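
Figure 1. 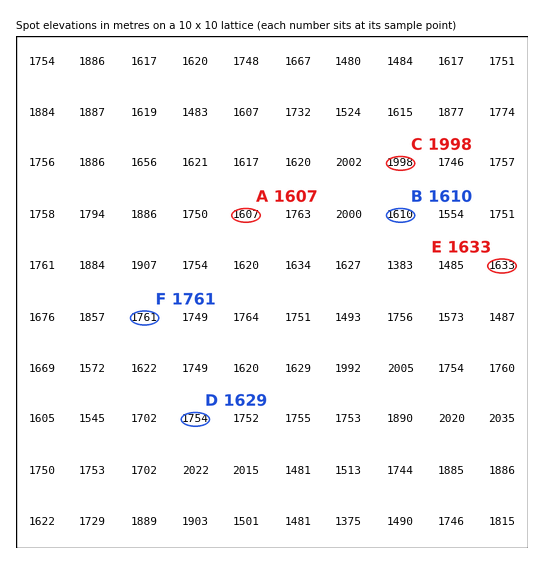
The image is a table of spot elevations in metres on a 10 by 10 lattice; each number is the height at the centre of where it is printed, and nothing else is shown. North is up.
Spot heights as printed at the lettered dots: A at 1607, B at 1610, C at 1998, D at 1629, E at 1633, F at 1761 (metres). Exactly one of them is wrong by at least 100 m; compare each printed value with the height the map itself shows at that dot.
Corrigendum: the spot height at D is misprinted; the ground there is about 1754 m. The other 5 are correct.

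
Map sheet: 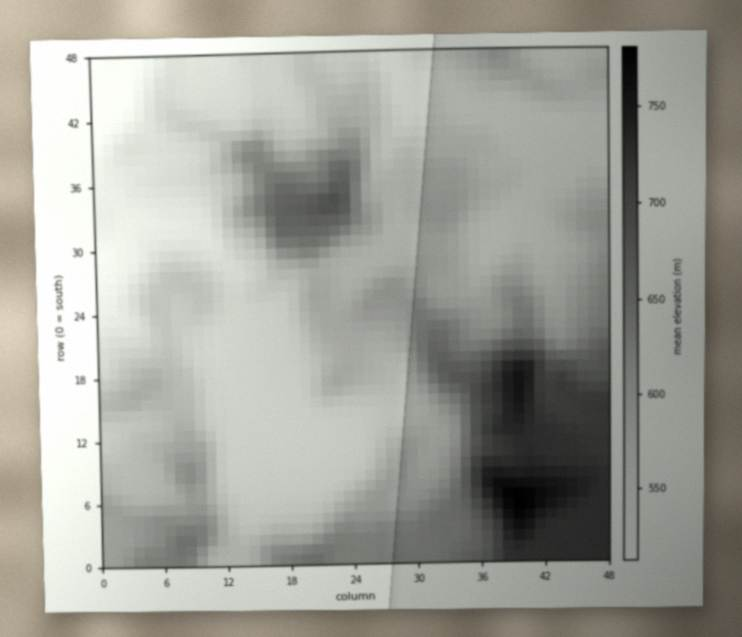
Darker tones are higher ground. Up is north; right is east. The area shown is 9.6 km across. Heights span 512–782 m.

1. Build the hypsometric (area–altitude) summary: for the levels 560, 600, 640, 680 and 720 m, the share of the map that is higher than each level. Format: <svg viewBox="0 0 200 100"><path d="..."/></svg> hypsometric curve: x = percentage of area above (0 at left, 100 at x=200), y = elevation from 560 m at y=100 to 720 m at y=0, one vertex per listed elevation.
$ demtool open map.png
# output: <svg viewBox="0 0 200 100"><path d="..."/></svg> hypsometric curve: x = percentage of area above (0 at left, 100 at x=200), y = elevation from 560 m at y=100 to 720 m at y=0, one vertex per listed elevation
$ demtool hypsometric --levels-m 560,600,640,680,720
<svg viewBox="0 0 200 100"><path d="M169 100l-78-25-49-25-19-25-10-25"/></svg>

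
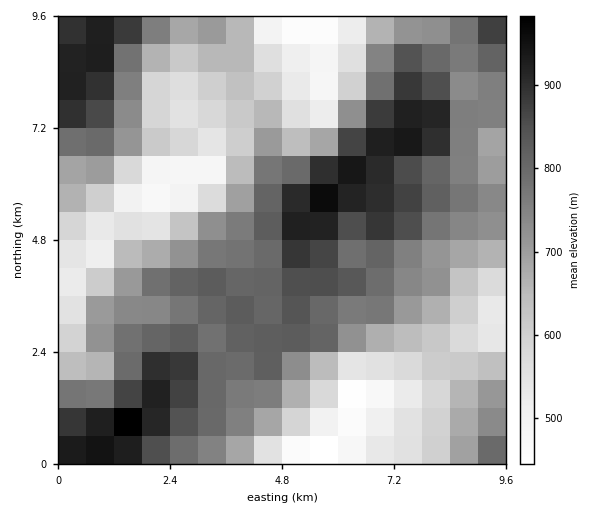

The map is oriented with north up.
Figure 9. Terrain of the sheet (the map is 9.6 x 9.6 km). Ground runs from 410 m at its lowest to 1020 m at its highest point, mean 720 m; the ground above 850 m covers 17.2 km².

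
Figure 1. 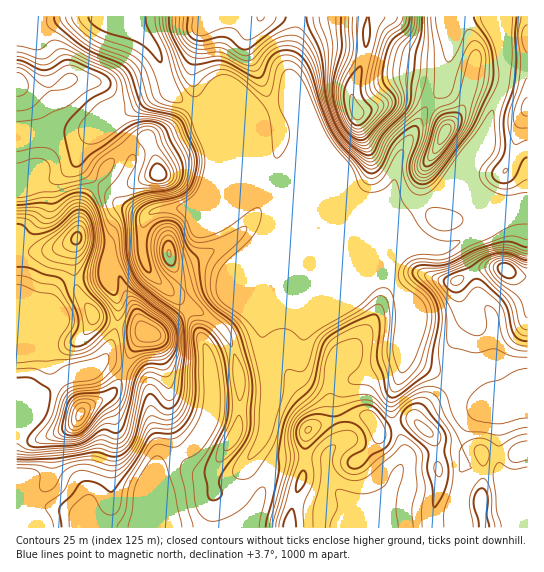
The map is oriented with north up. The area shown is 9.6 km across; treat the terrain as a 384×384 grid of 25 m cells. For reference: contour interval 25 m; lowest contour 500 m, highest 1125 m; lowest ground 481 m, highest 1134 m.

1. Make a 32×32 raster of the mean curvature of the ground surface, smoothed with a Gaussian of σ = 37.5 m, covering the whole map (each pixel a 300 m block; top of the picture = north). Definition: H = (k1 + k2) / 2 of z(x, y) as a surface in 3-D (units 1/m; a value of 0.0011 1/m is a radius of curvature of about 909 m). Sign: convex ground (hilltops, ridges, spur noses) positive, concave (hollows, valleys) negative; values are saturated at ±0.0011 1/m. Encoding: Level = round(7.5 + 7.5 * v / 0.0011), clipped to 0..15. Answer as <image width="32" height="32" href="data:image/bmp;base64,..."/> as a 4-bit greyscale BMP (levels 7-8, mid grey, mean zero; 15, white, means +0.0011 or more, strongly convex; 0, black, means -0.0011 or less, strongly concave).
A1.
<image width="32" height="32" href="data:image/bmp;base64,Qk12AgAAAAAAAHYAAAAoAAAAIAAAACAAAAABAAQAAAAAAAACAAATCwAAEwsAABAAAAAAAAAAAAAAABEREQAiIiIAMzMzAERERABVVVUAZmZmAHd3dwCIiIgAmZmZAKqqqgC7u7sAzMzMAN3d3QDu7u4A////AHqFd4Z3aHd0ymd4d3mla1h3Zlmld3mYdItnd3d4pKtXeqhnlGZ5mIVthmZ3ZsV6ZyR0V5RXiZVoTKWaZmjlWGaXVUe3NnXJN2h0m5ZGpIuMnt116SdVb2NstETIS8aZelV/w8dKhTyjXPqY1r2FVlZ1TvmmPKRKo1eYi7Padnd3dlmc9Sy0S7RmaVaAe4d3d1dzNMY7kz20h0tnpTd3d3ephkOJSoI9hYdMmYVGp3d2d3+zXe+AXmaXW6qUdbiHeXdVyU7/UN1Wh1WrtXOZl1x3VP0ft16kV3d2N8ZzeYVLZlvETlCYJnd3h3SXU4pUaWhpgMUFx0d3eHd3ZZ3/dtmIiZHgH4d1d3iHd3aaN8/6ir3T0G9ould3d3eHZEI1cpaP8+F/Ylq2d3d3d3eYVGe3LOOQFUd1l3d3h3dpundnSGqjdyI1d2h3d3ZmhlZ2ZmZGiGv/w3h3d3d3hWo3abeahG103bVnd4d3NsJ/cmrHeIZZtaild3amdCzCHPJEmGZ3ZI34gnd1xnCvcwP8I5l3d2ZHvJR3dqY0/7dC34GbmIh2liJGd2h3CPvPlFezTKiZm6djiVVLVSr6V3ZWyCrGnLyoc7hDqkNYrWV3Zsk6dHp2d1OYacY0Z2yVd2XaGmaoVWZGvIi5ZndspXdVty14ZEVnWayYi5eIe6vWR5RL"/>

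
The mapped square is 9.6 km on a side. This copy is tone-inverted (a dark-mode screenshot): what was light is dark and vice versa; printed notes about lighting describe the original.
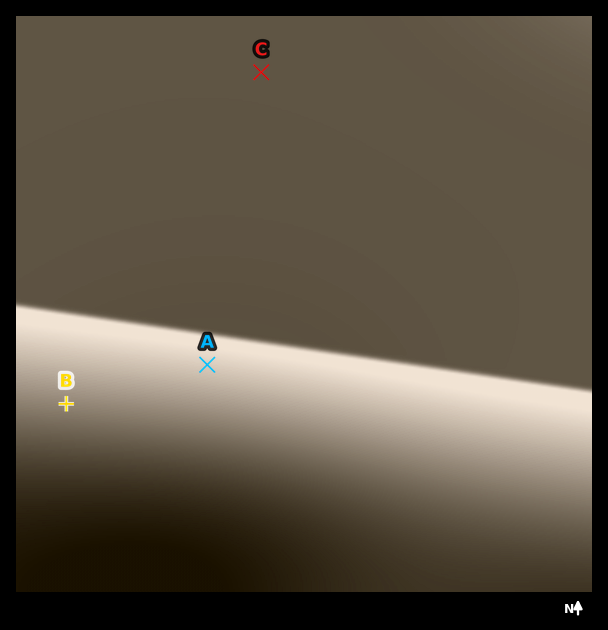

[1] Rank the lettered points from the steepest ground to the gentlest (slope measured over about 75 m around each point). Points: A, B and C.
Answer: A B C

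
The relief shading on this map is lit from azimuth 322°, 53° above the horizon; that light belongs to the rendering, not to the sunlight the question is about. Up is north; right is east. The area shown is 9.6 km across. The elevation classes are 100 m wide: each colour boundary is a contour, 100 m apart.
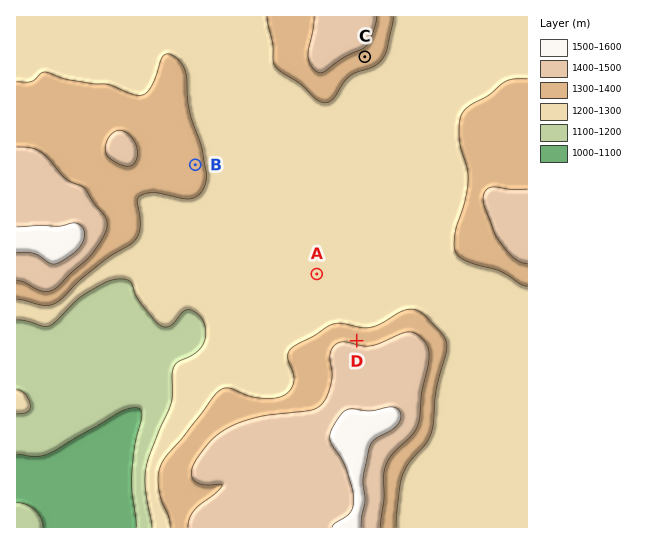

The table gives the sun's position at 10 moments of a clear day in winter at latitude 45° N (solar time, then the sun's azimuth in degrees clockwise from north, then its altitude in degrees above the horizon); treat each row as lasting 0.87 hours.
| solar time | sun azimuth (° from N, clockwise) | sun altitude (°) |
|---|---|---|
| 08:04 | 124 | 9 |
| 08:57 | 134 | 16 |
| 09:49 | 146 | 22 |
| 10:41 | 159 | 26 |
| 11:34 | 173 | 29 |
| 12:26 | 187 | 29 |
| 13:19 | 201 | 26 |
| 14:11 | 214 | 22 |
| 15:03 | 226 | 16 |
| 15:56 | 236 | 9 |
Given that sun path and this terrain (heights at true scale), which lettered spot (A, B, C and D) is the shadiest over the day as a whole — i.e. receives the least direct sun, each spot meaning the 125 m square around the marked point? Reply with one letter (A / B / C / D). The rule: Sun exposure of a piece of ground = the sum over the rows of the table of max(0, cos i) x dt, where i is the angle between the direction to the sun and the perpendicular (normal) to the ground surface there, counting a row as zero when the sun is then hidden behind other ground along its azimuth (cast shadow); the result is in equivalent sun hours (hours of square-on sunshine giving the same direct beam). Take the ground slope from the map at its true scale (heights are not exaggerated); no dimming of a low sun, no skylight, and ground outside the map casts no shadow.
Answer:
D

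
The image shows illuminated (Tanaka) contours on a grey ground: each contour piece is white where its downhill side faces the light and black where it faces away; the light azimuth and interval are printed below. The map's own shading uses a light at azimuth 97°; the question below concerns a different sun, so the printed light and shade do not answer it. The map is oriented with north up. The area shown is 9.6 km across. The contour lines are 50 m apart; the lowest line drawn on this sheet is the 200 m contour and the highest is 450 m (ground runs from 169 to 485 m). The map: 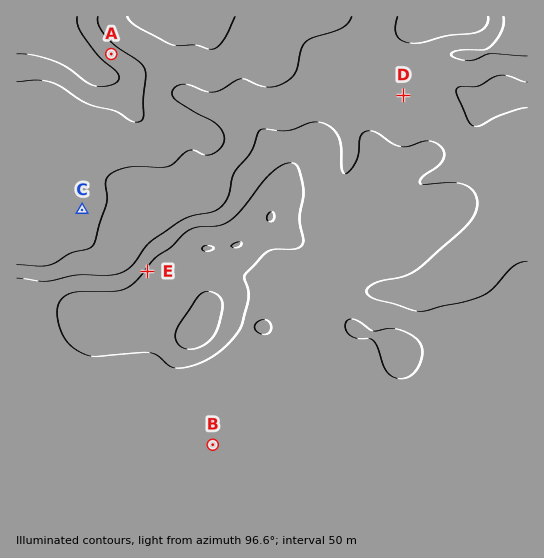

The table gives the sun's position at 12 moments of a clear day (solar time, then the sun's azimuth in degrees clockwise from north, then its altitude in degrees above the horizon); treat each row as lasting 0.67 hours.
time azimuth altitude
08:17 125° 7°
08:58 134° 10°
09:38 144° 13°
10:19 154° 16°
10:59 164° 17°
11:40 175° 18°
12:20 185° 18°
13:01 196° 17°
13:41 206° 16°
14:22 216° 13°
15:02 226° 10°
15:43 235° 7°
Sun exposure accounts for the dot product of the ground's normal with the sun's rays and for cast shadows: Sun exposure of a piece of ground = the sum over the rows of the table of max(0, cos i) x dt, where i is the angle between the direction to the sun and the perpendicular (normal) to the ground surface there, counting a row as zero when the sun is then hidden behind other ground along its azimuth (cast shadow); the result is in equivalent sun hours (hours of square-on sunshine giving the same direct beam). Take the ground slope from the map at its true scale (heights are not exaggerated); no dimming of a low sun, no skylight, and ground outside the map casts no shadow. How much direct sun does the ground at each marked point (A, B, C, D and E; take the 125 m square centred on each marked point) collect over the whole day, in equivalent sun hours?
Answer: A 2.6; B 1.9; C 1.8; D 1.9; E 1.2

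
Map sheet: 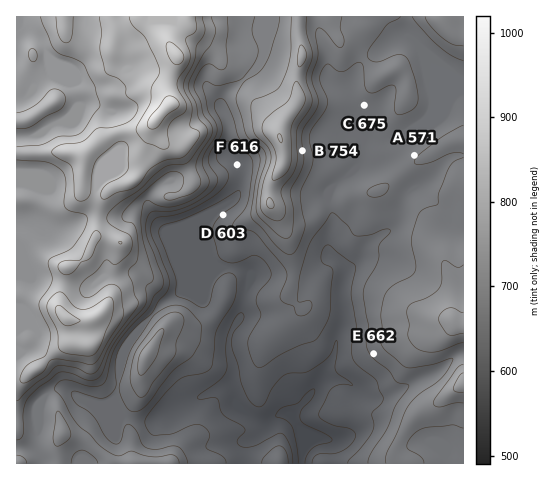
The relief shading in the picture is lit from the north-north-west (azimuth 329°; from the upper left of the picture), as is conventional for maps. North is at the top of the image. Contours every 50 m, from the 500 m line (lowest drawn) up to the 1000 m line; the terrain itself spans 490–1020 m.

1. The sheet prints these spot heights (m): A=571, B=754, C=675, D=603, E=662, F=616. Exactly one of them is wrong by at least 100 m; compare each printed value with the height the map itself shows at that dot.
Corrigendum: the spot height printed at A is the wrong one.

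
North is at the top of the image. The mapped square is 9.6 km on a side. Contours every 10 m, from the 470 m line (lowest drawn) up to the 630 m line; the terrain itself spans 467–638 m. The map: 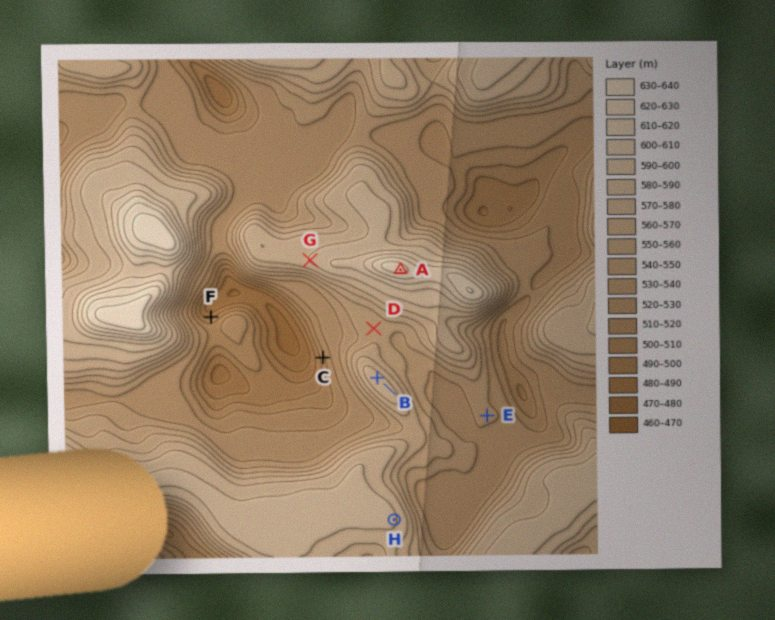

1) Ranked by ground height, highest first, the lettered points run A B C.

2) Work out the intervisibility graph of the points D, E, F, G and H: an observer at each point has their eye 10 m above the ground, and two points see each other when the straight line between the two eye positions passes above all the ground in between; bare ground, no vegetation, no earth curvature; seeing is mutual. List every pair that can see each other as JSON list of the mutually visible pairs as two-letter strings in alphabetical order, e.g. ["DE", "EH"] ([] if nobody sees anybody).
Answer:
["DE", "DG", "EG", "EH", "FG", "GH"]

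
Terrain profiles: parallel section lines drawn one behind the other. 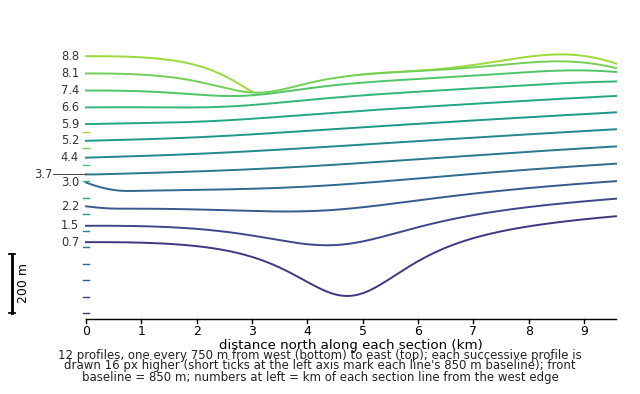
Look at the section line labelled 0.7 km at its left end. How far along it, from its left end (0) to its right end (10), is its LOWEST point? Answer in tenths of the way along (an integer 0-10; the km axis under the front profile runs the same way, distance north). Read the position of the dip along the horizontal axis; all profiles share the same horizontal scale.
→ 5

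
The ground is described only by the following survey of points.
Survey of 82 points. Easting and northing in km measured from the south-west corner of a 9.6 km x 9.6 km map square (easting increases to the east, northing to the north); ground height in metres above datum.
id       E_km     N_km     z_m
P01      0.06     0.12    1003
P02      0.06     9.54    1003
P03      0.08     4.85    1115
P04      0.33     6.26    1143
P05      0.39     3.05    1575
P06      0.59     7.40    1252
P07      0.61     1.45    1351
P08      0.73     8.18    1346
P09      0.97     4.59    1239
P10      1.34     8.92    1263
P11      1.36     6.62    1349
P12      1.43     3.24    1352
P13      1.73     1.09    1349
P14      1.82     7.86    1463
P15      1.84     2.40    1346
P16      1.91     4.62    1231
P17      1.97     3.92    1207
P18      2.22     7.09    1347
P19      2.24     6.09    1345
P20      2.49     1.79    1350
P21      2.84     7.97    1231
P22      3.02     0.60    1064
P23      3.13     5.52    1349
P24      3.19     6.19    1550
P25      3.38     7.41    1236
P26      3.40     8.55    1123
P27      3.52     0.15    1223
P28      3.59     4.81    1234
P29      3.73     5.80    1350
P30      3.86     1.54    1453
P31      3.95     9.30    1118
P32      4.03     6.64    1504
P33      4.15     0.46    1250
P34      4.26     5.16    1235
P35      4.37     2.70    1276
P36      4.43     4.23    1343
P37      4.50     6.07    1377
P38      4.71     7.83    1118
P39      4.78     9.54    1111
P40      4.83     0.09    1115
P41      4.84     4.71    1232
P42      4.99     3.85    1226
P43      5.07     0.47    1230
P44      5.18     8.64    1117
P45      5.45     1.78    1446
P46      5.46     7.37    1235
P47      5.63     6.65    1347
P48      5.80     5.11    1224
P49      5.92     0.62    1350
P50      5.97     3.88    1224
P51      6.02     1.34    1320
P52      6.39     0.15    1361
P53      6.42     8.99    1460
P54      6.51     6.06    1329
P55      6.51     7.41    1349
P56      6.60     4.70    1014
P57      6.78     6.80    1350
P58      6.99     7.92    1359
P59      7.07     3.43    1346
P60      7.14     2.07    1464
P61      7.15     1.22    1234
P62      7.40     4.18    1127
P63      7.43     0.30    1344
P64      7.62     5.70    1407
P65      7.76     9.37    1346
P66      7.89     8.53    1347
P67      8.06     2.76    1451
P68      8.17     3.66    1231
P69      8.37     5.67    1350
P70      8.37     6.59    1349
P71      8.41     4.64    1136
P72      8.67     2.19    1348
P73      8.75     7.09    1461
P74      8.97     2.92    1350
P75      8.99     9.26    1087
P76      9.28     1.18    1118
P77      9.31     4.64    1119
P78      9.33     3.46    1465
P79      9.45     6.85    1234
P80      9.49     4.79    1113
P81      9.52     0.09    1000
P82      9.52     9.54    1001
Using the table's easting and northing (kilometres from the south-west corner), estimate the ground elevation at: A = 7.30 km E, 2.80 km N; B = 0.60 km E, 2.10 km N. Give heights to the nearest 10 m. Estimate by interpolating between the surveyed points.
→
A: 1460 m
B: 1460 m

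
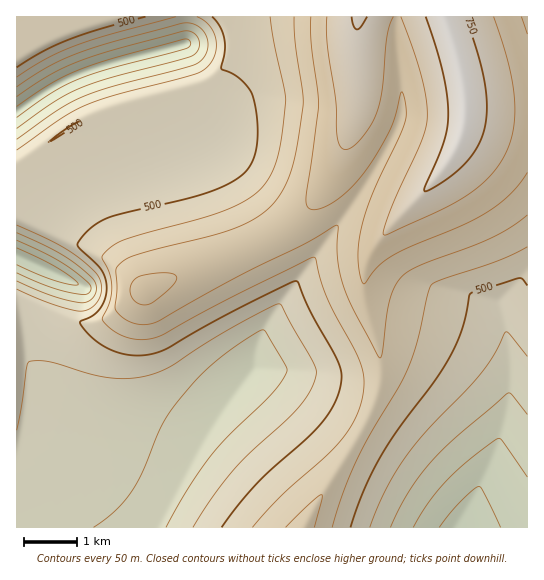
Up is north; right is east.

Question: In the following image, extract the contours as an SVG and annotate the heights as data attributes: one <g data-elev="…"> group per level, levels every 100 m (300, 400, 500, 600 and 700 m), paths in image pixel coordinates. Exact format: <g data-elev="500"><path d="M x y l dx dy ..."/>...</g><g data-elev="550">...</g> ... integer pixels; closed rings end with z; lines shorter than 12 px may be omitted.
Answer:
<g data-elev="300"><path d="M439 527l22-26 13-12 5-3 6 8 16 33"/><path d="M17 248l41 20 16 11 4 6-7 0-17-5-37-15"/><path d="M17 106l36-24 32-15 34-10 64-18 4 0 3 3 0 4-4 3-79 20-33 12-25 14-32 22"/></g><g data-elev="400"><path d="M94 527l21-16 16-19 11-19 22-51 10-16 18-21 15-16 20-16 27-19 10-4 22 36 1 4-1 4-15 20-42 42-19 21-23 33-21 37"/><path d="M390 527l18-34 22-30 23-23 53-46 3-1 2 1 16 20"/><path d="M17 233l34 16 22 13 20 17 3 4 0 7-2 6-4 4-5 3-6 0-28-7-34-15"/><path d="M17 87l30-20 29-13 34-11 71-19 9-1 8 3 6 5 3 8 1 8-2 7-4 6-5 4-84 22-30 10-25 14-41 29"/></g><g data-elev="500"><path d="M350 527l14-37 17-35 18-27 38-50 16-27 10-25 7-32 49-16 4 1 4 6"/><path d="M52 139l2 0 28-18-9 4z"/><path d="M17 67l25-15 25-12 32-11 46-12"/><path d="M212 17l8 10 4 12 1 12-4 18 13 6 8 6 8 9 4 10 3 19 1 19-3 16-5 12-5 7-9 6-25 12-27 8-65 15-14 5-17 11-11 15 3 4 21 20 4 9 2 9-2 11-5 11-7 7-12 5-1 2 9 11 12 10 13 7 13 4 19 0 17-5 83-45 45-23 4-1 3 1 12 29 29 54 3 12-3 16-8 16-12 17-61 56-19 22-17 23"/></g><g data-elev="600"><path d="M314 527l8-28 0-4-11 7-25 25"/><path d="M294 17l1 25 7 48 1 15-9 54-5 18-6 13-8 11-8 9-12 8-13 7-28 10-75 19-10 4-7 4-6 8 1 19-2 18 1 4 6 6 8 5 8 2 9 0 10-2 72-41 74-36 34-20 1 2 0 34 5 25 12 27 23 43 3 2 9-59 6-14 7-10 19-11 71-27 18-10 16-12"/></g><g data-elev="700"><path d="M327 17l0 25 9 59 1 36 4 10 5 3 7-3 9-9 9-14 6-11 5-24 5-54 6-18"/><path d="M401 17l12 33 9 28 4 23 1 18-6 24-33 72-5 16 2 4 56-25 26-15 23-19 15-22 5-12 3-13 2-16-1-16-6-35-14-45"/></g>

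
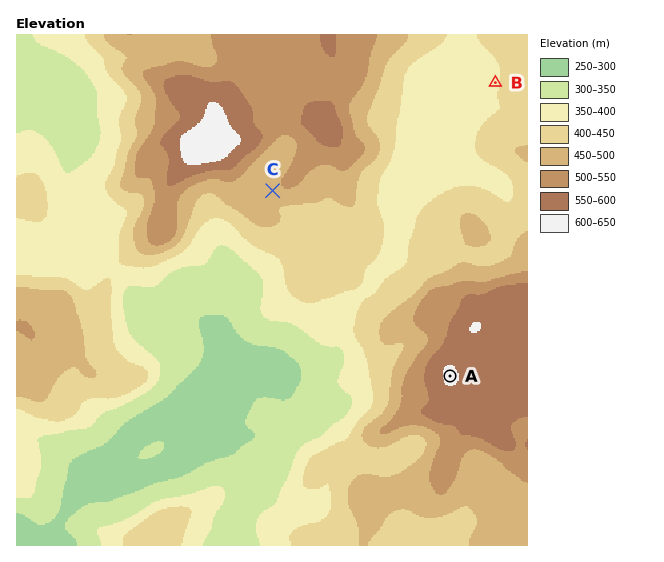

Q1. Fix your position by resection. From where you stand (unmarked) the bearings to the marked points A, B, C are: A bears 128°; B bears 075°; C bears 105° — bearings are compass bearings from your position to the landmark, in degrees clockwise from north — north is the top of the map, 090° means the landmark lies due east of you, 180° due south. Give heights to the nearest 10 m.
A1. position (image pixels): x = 182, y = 167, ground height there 590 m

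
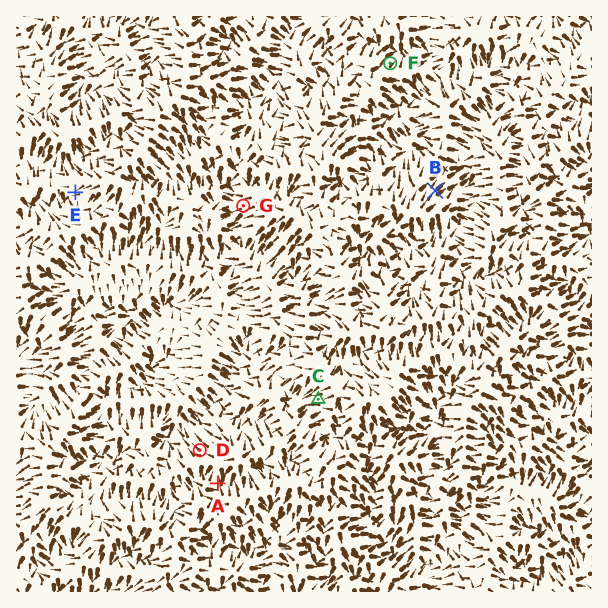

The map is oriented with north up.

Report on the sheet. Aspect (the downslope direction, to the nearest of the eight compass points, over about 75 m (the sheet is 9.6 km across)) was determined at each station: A N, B NE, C W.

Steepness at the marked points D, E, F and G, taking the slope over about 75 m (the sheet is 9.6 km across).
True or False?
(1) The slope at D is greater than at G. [True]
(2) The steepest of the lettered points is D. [False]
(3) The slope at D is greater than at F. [False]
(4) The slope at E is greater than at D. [False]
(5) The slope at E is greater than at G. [False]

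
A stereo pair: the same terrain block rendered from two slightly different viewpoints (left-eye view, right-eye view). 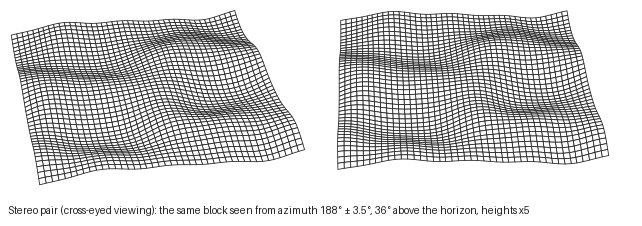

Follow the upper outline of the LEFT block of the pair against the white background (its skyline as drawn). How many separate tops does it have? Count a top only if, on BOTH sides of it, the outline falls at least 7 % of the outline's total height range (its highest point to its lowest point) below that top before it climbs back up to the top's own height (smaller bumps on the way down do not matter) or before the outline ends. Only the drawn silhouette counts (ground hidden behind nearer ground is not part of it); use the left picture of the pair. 3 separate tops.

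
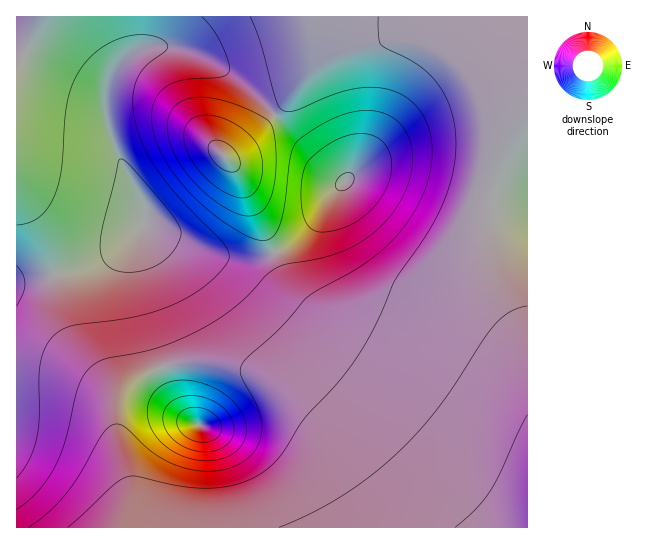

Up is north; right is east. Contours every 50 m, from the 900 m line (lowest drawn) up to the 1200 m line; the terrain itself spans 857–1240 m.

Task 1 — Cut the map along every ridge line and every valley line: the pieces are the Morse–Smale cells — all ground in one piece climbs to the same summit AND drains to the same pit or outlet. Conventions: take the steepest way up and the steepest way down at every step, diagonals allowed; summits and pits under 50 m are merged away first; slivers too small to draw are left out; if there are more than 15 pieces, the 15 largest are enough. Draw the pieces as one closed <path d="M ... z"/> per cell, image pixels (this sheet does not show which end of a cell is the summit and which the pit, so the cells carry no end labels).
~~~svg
<path d="M527 16l-511 1 1 511 114 0 0-41-11-36-4-22 0-15 4-16 13-15 12-8 22-10 23-4 20 0 31 6 40 17 18 13 44 45 64 86 121-1 0-85-2-2-36-17-67-47-110-67-20-18-19-38-24 7-23-1-46-16-34-16-3-4-1-20-27-52-11-37 0-23 11-24 14-12 21-8 19 0 12 2 31 14 32 22 29 30 9-8 25-33 18-17 24-12 25-6 39-2 27 4 37 11 49 21z"/><path d="M414 37l-39 2-25 6-17 8-12 8-13 13-33 41 56 60 13 7-16 17-16 27-17 15-20 13 18 37 20 18 110 67 67 47 37 18 1-103-23-40-8-23-5-26 0-42 5-26 8-23 11-20 12-16 0-48-33-15-29-11z"/><path d="M210 361l-31 2-24 6-22 14-13 15-4 16 0 15 3 17 12 41 2 41 274-1-64-85-44-45-18-13-24-12-27-8z"/><path d="M170 47l-25 1-15 7-14 12-11 24 0 23 6 23 12 29 20 37 1 20 37 20 46 16 23 1 24-7-34-78-15-18 17-10 33-32-30-30-26-18-25-14z"/><path d="M275 116l-33 31-17 10 15 18 31 70 6 7 18-11 17-15 16-27 16-17-13-7z"/><path d="M527 123l-11 15-11 20-8 23-5 26 0 42 5 26 8 23 22 39z"/>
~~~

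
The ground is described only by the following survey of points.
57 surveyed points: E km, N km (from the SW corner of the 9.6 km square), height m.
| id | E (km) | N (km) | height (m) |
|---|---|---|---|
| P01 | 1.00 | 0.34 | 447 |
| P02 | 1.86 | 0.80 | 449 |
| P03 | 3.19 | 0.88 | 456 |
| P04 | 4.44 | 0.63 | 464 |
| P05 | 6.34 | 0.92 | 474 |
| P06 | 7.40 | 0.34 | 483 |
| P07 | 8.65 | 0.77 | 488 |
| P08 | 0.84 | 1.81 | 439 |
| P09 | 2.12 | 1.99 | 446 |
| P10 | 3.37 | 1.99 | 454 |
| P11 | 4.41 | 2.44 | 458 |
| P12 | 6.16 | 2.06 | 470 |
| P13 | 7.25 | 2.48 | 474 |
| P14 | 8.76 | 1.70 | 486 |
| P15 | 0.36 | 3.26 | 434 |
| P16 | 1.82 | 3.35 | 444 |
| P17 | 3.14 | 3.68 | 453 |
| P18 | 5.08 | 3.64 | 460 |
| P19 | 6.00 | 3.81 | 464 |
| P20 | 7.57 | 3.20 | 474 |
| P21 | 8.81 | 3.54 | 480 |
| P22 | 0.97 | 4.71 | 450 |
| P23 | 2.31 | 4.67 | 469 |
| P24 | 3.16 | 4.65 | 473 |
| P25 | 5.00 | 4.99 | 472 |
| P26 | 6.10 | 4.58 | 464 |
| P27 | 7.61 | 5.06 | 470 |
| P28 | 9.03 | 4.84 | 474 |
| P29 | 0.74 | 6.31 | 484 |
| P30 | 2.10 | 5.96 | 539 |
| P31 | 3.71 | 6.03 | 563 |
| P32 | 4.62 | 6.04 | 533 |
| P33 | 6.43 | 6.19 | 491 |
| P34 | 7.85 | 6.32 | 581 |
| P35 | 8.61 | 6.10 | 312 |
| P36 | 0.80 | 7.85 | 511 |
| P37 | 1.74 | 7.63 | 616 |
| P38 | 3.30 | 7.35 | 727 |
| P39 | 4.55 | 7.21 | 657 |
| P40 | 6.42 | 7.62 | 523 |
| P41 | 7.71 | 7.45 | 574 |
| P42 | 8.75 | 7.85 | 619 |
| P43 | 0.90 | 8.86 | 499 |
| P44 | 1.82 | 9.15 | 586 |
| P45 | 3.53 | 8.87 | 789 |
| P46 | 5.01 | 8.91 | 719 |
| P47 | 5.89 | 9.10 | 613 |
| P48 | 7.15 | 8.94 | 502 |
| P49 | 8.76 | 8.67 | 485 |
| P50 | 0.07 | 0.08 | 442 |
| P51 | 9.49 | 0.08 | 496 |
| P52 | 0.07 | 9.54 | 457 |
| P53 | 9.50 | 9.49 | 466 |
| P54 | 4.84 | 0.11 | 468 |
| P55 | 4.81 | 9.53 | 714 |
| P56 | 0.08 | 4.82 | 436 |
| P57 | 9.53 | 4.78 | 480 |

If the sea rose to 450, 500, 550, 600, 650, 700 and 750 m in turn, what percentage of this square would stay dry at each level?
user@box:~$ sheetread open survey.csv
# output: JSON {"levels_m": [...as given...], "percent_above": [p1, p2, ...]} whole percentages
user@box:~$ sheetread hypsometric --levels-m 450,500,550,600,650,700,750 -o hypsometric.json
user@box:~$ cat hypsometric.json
{"levels_m": [450, 500, 550, 600, 650, 700, 750], "percent_above": [86, 32, 21, 15, 10, 6, 3]}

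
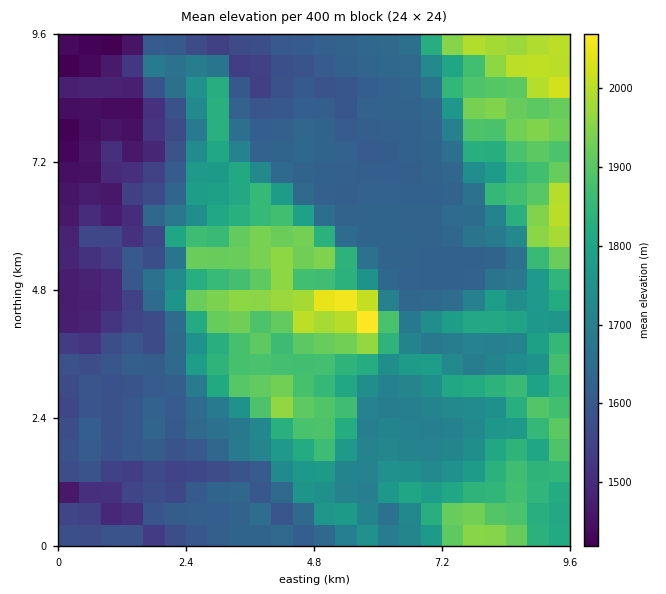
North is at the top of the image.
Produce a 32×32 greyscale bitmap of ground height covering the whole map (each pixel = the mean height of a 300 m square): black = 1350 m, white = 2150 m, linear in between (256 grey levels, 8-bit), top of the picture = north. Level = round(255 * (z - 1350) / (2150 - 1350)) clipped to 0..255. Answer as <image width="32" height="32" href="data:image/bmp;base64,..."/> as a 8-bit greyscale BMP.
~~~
<image width="32" height="32" href="data:image/bmp;base64,Qk02CAAAAAAAADYEAAAoAAAAIAAAACAAAAABAAgAAAAAAAAEAAATCwAAEwsAAAABAAAAAAAAAAAAAAEBAQACAgIAAwMDAAQEBAAFBQUABgYGAAcHBwAICAgACQkJAAoKCgALCwsADAwMAA0NDQAODg4ADw8PABAQEAAREREAEhISABMTEwAUFBQAFRUVABYWFgAXFxcAGBgYABkZGQAaGhoAGxsbABwcHAAdHR0AHh4eAB8fHwAgICAAISEhACIiIgAjIyMAJCQkACUlJQAmJiYAJycnACgoKAApKSkAKioqACsrKwAsLCwALS0tAC4uLgAvLy8AMDAwADExMQAyMjIAMzMzADQ0NAA1NTUANjY2ADc3NwA4ODgAOTk5ADo6OgA7OzsAPDw8AD09PQA+Pj4APz8/AEBAQABBQUEAQkJCAENDQwBEREQARUVFAEZGRgBHR0cASEhIAElJSQBKSkoAS0tLAExMTABNTU0ATk5OAE9PTwBQUFAAUVFRAFJSUgBTU1MAVFRUAFVVVQBWVlYAV1dXAFhYWABZWVkAWlpaAFtbWwBcXFwAXV1dAF5eXgBfX18AYGBgAGFhYQBiYmIAY2NjAGRkZABlZWUAZmZmAGdnZwBoaGgAaWlpAGpqagBra2sAbGxsAG1tbQBubm4Ab29vAHBwcABxcXEAcnJyAHNzcwB0dHQAdXV1AHZ2dgB3d3cAeHh4AHl5eQB6enoAe3t7AHx8fAB9fX0Afn5+AH9/fwCAgIAAgYGBAIKCggCDg4MAhISEAIWFhQCGhoYAh4eHAIiIiACJiYkAioqKAIuLiwCMjIwAjY2NAI6OjgCPj48AkJCQAJGRkQCSkpIAk5OTAJSUlACVlZUAlpaWAJeXlwCYmJgAmZmZAJqamgCbm5sAnJycAJ2dnQCenp4An5+fAKCgoAChoaEAoqKiAKOjowCkpKQApaWlAKampgCnp6cAqKioAKmpqQCqqqoAq6urAKysrACtra0Arq6uAK+vrwCwsLAAsbGxALKysgCzs7MAtLS0ALW1tQC2trYAt7e3ALi4uAC5ubkAurq6ALu7uwC8vLwAvb29AL6+vgC/v78AwMDAAMHBwQDCwsIAw8PDAMTExADFxcUAxsbGAMfHxwDIyMgAycnJAMrKygDLy8sAzMzMAM3NzQDOzs4Az8/PANDQ0ADR0dEA0tLSANPT0wDU1NQA1dXVANbW1gDX19cA2NjYANnZ2QDa2toA29vbANzc3ADd3d0A3t7eAN/f3wDg4OAA4eHhAOLi4gDj4+MA5OTkAOXl5QDm5uYA5+fnAOjo6ADp6ekA6urqAOvr6wDs7OwA7e3tAO7u7gDv7+8A8PDwAPHx8QDy8vIA8/PzAPT09AD19fUA9vb2APf39wD4+PgA+fn5APr6+gD7+/sA/Pz8AP39/QD+/v4A////AEhJSE5VNUBGTlRaW1dfW1ZdbH6HbnZ3hqnDv8G6opiVRUc9Pz03UFFQT1BSXltLVWt5dGlhaXuducS5uLOdlJE1QSonMUlTUldbW2FgTFNwioiEcmtzjZilra6lqpyZkx8sPjFAST5BTVVYV01RdId9cmxwhpONhYyVnJ6noZuWRkpIODc8RDxBRUVIS2OGgX5+aXR/hXt5gIaPnaWllqFMTk9FS09OR0xSW2FmeIiOnZ5sdHd2c3V4fImZo5yRrUhSVUlPWFFPVVdjcHiDjKSiqm9zdXRxcXJ2f5CWi5+yRVFOSU1bVFJdZmZqc46tqauwenBzcnBvcHR8g4KSsLBCS0tJTlhUUV5ob36kwcGtrrSQbW1ucHJ1d3h8jq6sqkNLSkpLUVNVXHOMpLK7vK6hnI1yb3J0eYWRkpeno5SlRkxLTE5QUld1mam2r7OvoqKdj4F0dnqKlIuLlJaJh6ZKR0ZPVlVTYYeWnamrpqOop6SilX2IjYZzampwdniQrT4+OE5TR0tedouXq7ampLGxtbq/nIRuZ2pub21vfpykKiotOUFCS2WRqbCxsKS1wb/GyeO/bW13gYiGh4eBhIomKC03QUFVa5G2w7+vr9He1tfZ6qtgbXmAjJeWj4uKhSUnKS48WGyMu7u4wcXHv8Pc4+TEbVtYWVpfd4h6eZCWJigqMEdqXY+bnKapsLy7nqOimX5bWVZWVlZabml1kZwpLTA2SmNIZaS2rq+2vMixt7aVZ1pYVlZWVlZXYYOmrCo2PkRMQzyKuK2zub29xLm3oGVZWVlXV1dXXGFji8i9JzxFPy8wapegmqm0urysuqBiWVlZWlhZXWVqbHak1sckMTEnKUpsaXiHmZ6gq5uXZ1lZWVlZV1pgYl9yj7bJziAmJiI1Q1ZjhpaLkZ6jjGJWVlZXWFhWVlhZaqGrtMLZICYhKUA3T1iBkYecooJjV1VUVVhXV1RXWFuFmpabr8YcISA1NC1NUn6TgJZ2XllZV1ZVVFNTVllacISJoKymtRUaJjYnIT9LcpWIbllYWltZWFdRU1VXWVyHlJinsKyoICMpKyIhQUdnjphdVFZZXFlXUlVVVVdaYJihpK+5vroQFBgcHilBR2aSkVJSU1VZWVNOV1ZXV1purrGyvby2sh8jIB0cJjlSdZeJT0pNUFRWS1NXWFhZXX2uwcC1rrS4KSosKSYsWF93m4RKPUhPU09IT1NWWVtmm7CxtK281dciHygpNlN/c3uOaTo3P0JGSVJVWVpbXHyTlKGuw9fU0g4NGCEtUUVGTlU7Q0NQUVNWV1lbXV5kgJSyw9LRzc7PIB4YFRdGaFpOOkdGRU1RU1VXWVxdXnOlwdbLxcPKztE="/>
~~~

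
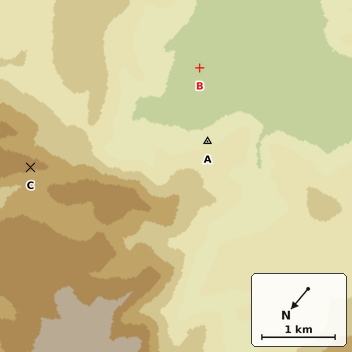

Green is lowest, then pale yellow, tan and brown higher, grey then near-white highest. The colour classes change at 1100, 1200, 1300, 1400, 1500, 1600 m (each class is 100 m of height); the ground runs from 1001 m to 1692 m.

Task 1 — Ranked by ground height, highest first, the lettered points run C A B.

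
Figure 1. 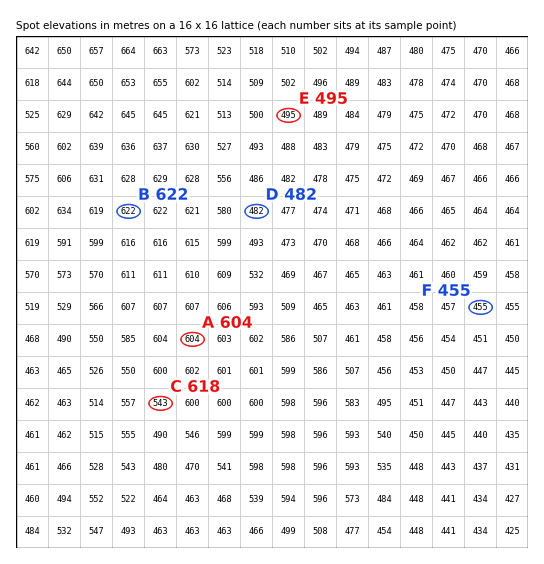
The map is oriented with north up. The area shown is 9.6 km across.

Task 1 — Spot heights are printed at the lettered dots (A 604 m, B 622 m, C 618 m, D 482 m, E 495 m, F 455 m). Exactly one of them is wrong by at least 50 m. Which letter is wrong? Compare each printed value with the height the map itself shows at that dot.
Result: C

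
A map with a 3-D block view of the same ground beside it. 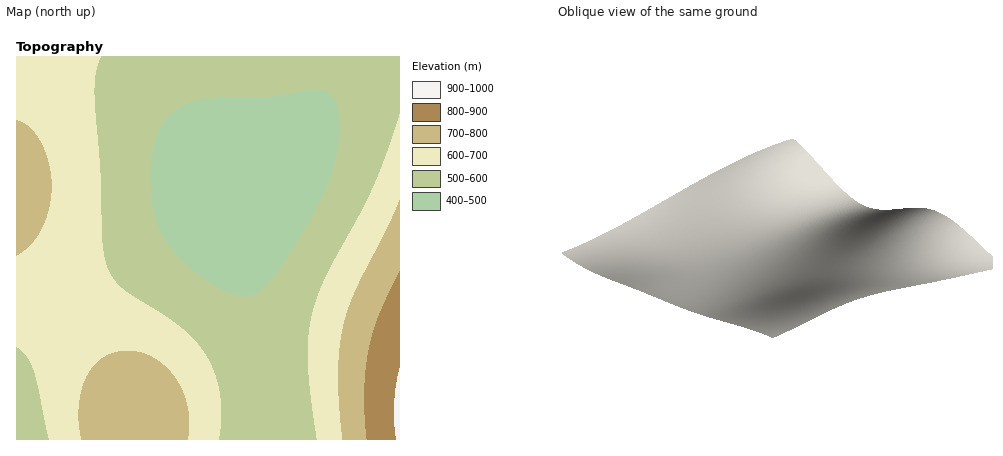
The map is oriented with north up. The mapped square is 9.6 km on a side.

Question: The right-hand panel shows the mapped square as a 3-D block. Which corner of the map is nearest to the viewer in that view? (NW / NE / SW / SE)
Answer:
NW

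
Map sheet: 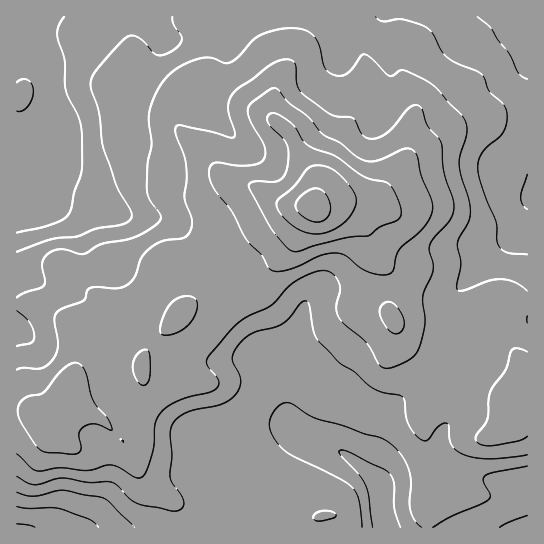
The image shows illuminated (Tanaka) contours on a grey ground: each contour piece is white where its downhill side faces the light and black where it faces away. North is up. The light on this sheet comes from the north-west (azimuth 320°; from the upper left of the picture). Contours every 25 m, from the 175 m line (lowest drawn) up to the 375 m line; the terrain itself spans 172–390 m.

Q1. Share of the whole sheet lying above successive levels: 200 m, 94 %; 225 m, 81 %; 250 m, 55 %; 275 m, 33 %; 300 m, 12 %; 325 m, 4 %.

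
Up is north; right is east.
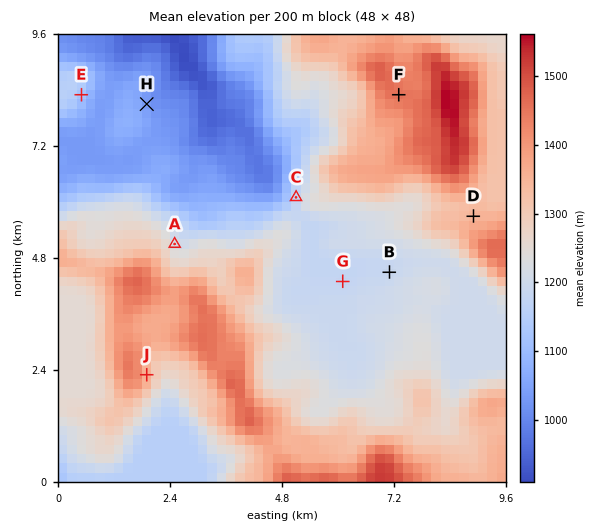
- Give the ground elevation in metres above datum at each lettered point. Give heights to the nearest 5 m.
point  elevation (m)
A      1220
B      1185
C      1180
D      1350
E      1120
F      1455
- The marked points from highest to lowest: J G H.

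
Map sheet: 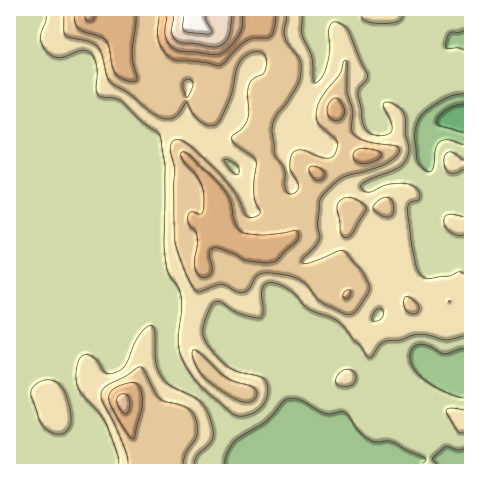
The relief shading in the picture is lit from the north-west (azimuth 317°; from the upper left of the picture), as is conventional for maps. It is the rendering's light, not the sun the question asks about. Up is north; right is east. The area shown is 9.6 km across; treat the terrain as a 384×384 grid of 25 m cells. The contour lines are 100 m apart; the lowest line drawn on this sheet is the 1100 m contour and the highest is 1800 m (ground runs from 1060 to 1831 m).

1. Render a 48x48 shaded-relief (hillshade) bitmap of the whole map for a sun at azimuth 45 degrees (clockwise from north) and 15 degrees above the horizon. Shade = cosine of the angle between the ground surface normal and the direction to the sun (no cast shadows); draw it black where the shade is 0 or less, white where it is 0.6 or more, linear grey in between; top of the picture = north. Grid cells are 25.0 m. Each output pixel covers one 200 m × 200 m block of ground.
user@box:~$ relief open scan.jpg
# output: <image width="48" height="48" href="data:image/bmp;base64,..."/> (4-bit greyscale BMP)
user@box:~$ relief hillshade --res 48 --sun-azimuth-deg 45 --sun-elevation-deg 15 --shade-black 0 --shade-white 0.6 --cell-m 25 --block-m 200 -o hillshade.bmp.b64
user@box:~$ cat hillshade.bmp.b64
<image width="48" height="48" href="data:image/bmp;base64,Qk32BAAAAAAAAHYAAAAoAAAAMAAAADAAAAABAAQAAAAAAIAEAAATCwAAEwsAABAAAAAAAAAAAAAAABEREQAiIiIAMzMzAERERABVVVUAZmZmAHd3dwCIiIgAmZmZAKqqqgC7u7sAzMzMAN3d3QDu7u4A////AHZmZmd2IAeGeZd3d3d3d3dmZndmZURWZGZmZmd1ABiGaId3d3d3d3ZmZmZmVDNWQmZVVnd0ADmGZ4iJhmZnd2ZmZmVVVDR2IGZUVndiAFmGZ5q6dVVmdmZmZlVmVEeFEGVEZ4dAAGmHaLzKUzRWZmZWZVVmVFhyE2VFeYYQAJqYit7HIBNndlVFVVZlRHdDaVVGiXMABbu6vO2BACWIdUM0RFVURnZYzWVXmFIASt3d3cgAA3q6dUM0Q1VFeHet3Xd4l0NXm97ty2AAe97admZlRGZXmIvcu3eJhkabqaztpgAK7ty5iHd2V4ZpiKy5iHd3ZVeal2rLggCv/KiIiHd2aHZ5iLp1Znd2VWiZhVi6UAj/uGZniHdmVVV4eJcyNGZlVXiZdUepUDzrhlVWiHZlQ0VmRVIAImZmZ4iYdleZUmy4ZlVYqGZUIkVkMyABM3ZneIiIdmeZU2mXVVRpp1RCAUd1RDJFZnd3eIh3dmeIY0iGVER6hTIQAFh2REZlVXd3d3d3d2eIUjeGMjaacyAAAWhkM2hkRXd3d3d3d3d2QSZkITepQQAAFYhkNZl2eHd3d3d3d3dlMRIyAEmVAAAUV5mGWLqJqnd3d3d3d3ZUIAAjEWhQABJWeLy4iqmaqXd2Z3d2ZmZTEABWRHUQFFZ3ic24iZmYh3d2ZndmZmZSAASIVVISV3eIityXd4mHd3d2Z3dmZmZSABV2MzNGdmd4irqGZ5hmd3d2d3dmZmZSACVTNWeIh3h3eJh1V5hmZXd3d3dmZmZSADVEabuqmZmHZohkWKhlQ2Znd3ZmZmZSADZWnNuqmJqXVXdCWadURWd3ZmZmZmZRAEZmncmIdomXNHcie5ZVeXd3ZmZmZmZRAVZFrrZWZomGRrlXu3Z3mnd2ZmZmZmZRAVU276RGd3d2e9yayniIiHZmZmZmZmZRAlRL/3JHh1NGiqmKqZqXZmZmZmZmZmZRAkOf/EJIlhFHdUNGeKyUNGZmZmd2ZmZRACj/5yFZlBWrcxATV7xxJWZmZnZmZmZQAH/9cgFphWvbYhJFactBWWZmZmZmZmZABf/FEAJph6y3RGvdvOs0rWZmZmZmZmUwO/tBIjWKqaljN8/9zupo3mZmZmZmZlMRWoMTVlabqXUQKO/Ji8mL3WZmZmZmZSAANjAVd1WJh2MAOdyEWrmKqWZmZmVVUwABVjE3h1Rod2MBbOpUaqdmZmZmZmVEMAAVd1NXh0NneHQkv+lWq5dUM2ZmZmVCAABXmGRXl1R3eIdGzsh5qYZUIWZmZ2UwAAWJmGRXmGZ2Z5lmm5eJiHZUMmZmZ2UQAWmYdkM2iHdlR6p1aZmYd3ZVZ3ZlVWQABpqGMhADeHZTSdt0SMyodmZniWZCJEEAF6lyAAAAV2Uyfex0Su2nd3eIiGUgIyAAN5lQAAAARlMTrtpzW+uHd3d3iGUiMwAAR5gwAAAEd1ImzblkbMhUVVVnh2VEQQAEV5gwABNpqnRay5hli4QiI0V4ZXZUMAA2Z5lAADeZq5Z6uphmmUEBNGeIUw=="/>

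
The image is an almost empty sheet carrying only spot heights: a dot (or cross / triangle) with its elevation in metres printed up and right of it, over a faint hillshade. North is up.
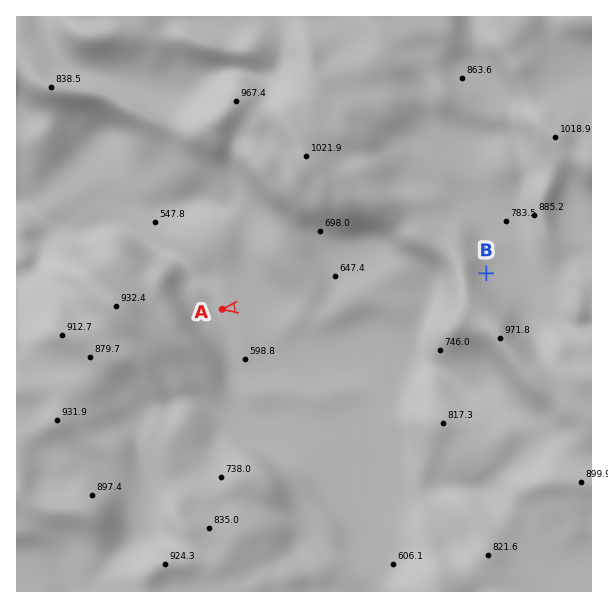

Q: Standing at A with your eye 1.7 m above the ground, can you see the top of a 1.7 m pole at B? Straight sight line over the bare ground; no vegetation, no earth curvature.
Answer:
no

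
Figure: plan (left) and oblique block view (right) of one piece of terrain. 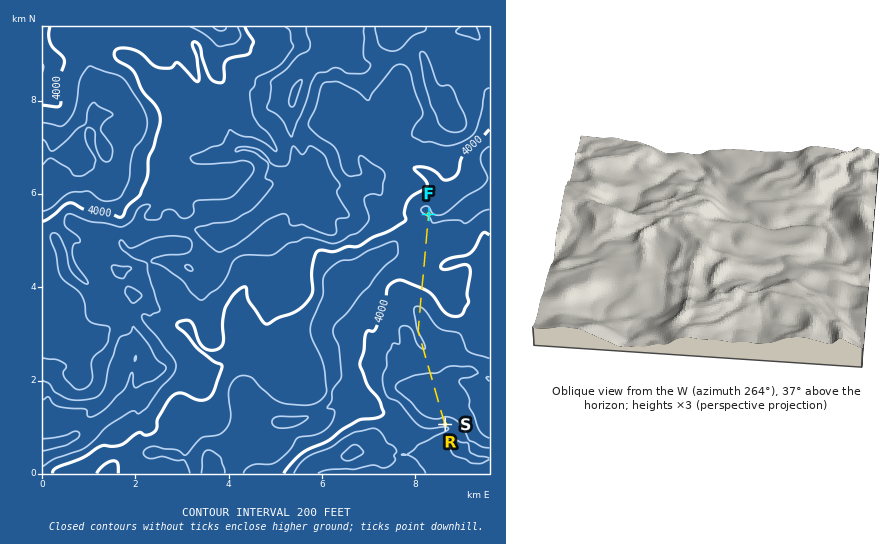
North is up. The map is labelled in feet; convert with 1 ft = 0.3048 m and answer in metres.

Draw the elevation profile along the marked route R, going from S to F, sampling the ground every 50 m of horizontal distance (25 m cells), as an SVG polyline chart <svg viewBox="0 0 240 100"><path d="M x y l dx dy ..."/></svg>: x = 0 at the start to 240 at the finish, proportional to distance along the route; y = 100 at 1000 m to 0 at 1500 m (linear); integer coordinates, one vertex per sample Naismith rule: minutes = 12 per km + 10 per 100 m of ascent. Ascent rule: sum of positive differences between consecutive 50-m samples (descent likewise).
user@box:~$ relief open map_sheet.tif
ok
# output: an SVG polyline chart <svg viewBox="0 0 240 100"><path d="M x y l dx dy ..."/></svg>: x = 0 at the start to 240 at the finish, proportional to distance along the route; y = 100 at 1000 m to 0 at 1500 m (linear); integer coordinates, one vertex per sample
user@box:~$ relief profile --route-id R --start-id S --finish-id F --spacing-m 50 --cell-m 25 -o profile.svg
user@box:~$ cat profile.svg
<svg viewBox="0 0 240 100"><path d="M0 41l3-4 2-3 3-2 2-1 3-1 3-1 2-1 3-2 3-2 2-1 3-1 2-1 3 0 3-1 2 0 3 0 2 1 3 1 3 0 2 2 3 2 3 3 2 3 3 4 2 3 3 1 3 1 2 1 3 0 2 0 3 1 3 0 2 1 3 0 2 0 3 0 3 0 2 0 3 0 3 0 2 0 3 0 2-1 3 0 3 0 2-1 3 0 2-1 3 0 3 0 2 1 3 2 3 2 2 1 3 2 2 2 3 1 3 1 2 2 3 1 2 1 3 2 3 1 2 0 3 1 3 0 2 0 3 0 2 1 3 0 3 0 2 1 3 0 2 0 3 1 3 0 2 0 3-1 2 0 3 0 3 0 2 1 3 0 3 1 2 1 3 1 2 0 3 0 3 0 2 1 3 0 2 1"/></svg>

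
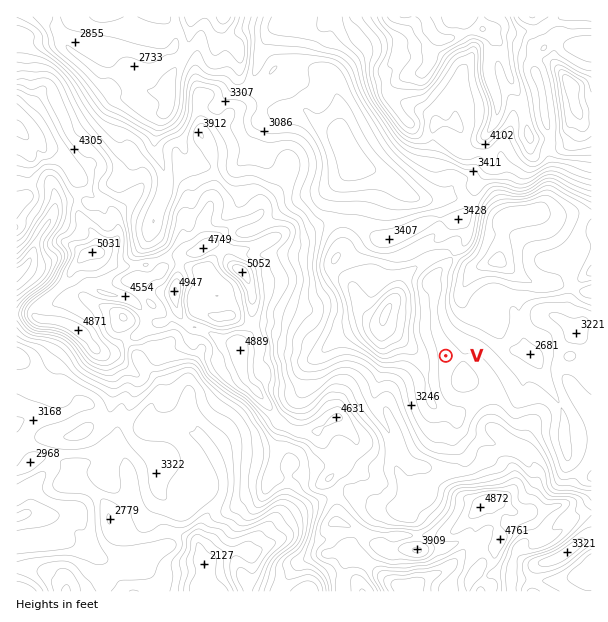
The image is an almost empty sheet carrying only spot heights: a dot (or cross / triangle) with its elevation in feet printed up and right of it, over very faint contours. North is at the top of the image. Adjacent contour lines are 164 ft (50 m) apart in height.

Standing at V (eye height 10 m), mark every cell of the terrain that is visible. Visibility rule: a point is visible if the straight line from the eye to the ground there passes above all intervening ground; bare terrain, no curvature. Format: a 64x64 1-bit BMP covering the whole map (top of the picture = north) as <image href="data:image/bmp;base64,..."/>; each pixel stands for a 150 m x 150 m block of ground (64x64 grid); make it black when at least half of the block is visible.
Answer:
<image width="64" height="64" href="data:image/bmp;base64,Qk0+AgAAAAAAAD4AAAAoAAAAQAAAAEAAAAABAAEAAAAAAAACAAATCwAAEwsAAAIAAAAAAAAA////AAAAAAAAAAAAAAAAAAAAAAAAfAAAAAAAAAD/AAAAAAAAAQAAAAAAAAACAAAAAAAAAAAAAAAAAAAAAHYAAAAAAAAAA4AAAAAAAAADgAAAAAAAAAEAEAAAAAAAAfwAAAAAAAAB/gAAAAAAAAD/AAAAAAAAAP8AAAAAAAAP/gAAAAAAAJ/4AAAAAAABn/CAAAAAAAOf84AAAAAABz9/gQAAAAAOPDzDAAAACA58PGIAAAAYHnj8BgAAABgfefgEAAAAOA95+AwAAABMB/nwDAAAAH4H8fAKAAAAf4cB4AsAAAB//gOAHgAAAH/+AwA8AAAAP/wCAHwAAAA//AIA+AAAAD/8AgHgAAAAP/wDAYAAAAA//wcAAAAAAD//AwAAAAAAf/4BAD8AAAA/7wCAfwAAAA/n8MBvAAAAH/Pw4AcAAAAH/DngBwAAAAP8D+AHAAAAAZAAIA8AAAAAAAAIDwAAAAAAAB//AAAABwAAH/8AAAADgAAf/wAAAAOAAB//AAAAA4ADf/8AAAABgAf73wAAAAAAH7vfAAAAAAA+H48AAAAAADwHDgAAAAAAYAcOAAAAAADABQwAAAAAAMYBDAAAAAABDgkMAAAAAAA+GAQAAAAAAA8QAAAAAAAAAxAAAAAAAAABgAAAAAAAAAHwAAAAAAAEAPAAAAAAAAAAEAAAAAAAAAAAAA=="/>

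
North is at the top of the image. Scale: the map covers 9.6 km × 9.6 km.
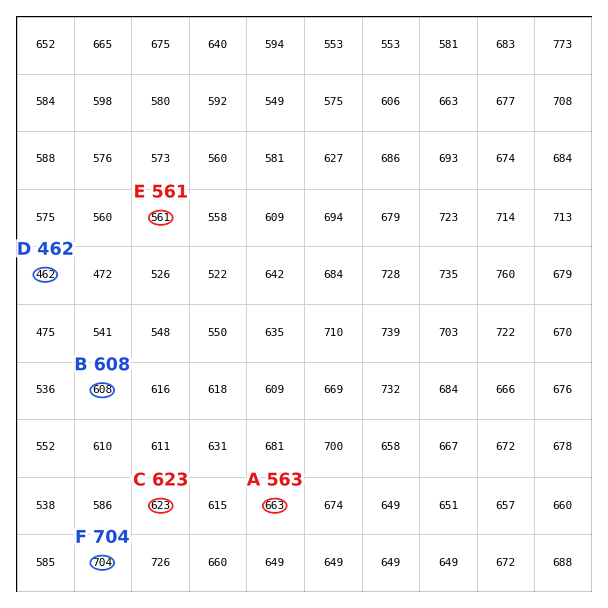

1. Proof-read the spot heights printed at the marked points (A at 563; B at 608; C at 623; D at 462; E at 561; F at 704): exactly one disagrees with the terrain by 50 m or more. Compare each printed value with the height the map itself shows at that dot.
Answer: A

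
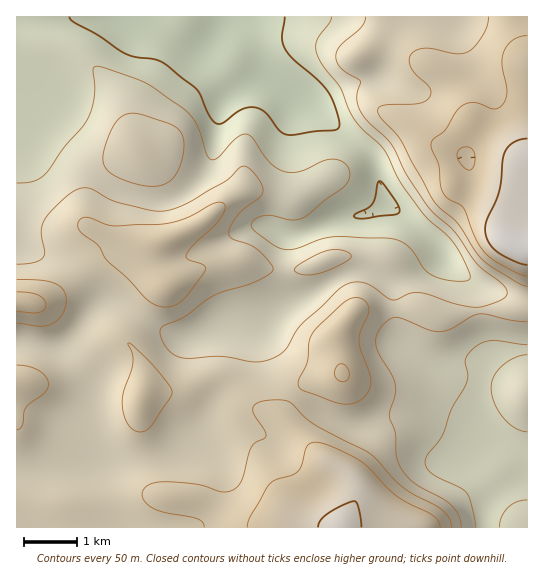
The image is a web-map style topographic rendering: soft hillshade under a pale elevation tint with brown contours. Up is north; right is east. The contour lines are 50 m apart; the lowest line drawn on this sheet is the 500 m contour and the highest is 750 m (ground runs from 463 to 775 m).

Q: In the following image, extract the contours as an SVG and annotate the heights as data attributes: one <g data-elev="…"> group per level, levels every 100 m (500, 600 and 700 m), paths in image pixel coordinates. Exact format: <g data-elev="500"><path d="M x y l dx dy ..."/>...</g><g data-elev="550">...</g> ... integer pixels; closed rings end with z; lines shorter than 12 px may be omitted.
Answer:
<g data-elev="500"><path d="M357 218l-3-1 1-3 12-6 6-5 5-21 3-1 16 22 2 6 0 4-5 2-29 4z"/><path d="M285 17l-3 20 2 10 8 11 26 22 11 13 5 11 5 15 0 7-2 3-43 6-8-1-7-4-14-18-6-3-6-2-11 2-19 14-6 1-8-9-12-25-31-25-11-6-20-2-10-4-27-18-24-13-5-5"/></g><g data-elev="600"><path d="M461 527l-2-10-7-11-9-7-30-17-8-8-6-9-3-11-1-21-6-18 6-20 0-10-3-10-15-25-1-8 1-7 8-12 5-4 5-2 8 2 26 11 9 2 12-3 20-12 9-3 8 0 26 7 14 1"/><path d="M300 274l11 1 14-4 20-9 6-4 0-3-5-4-7-1-16 2-15 7-12 8-1 4z"/><path d="M146 186l9 0 8-1 11-8 5-8 3-10 2-12-1-9-4-8-8-5-30-11-14 0-9 6-7 10-7 20-1 13 4 7 9 7 15 6z"/><path d="M366 17l-4 9-21 19-4 5-1 5 1 7 4 6 19 13-3 16 3 13 7 11 24 23 16 31 23 34 24 22 24 34 27 22 2 7-4 5-16 6-10 2-20-3-38-11-9 0-12 6-5 1-6-2-20-14-6-2-8 0-14 7-35 33-8 9-11 19-12 8-18 4-32-5-36 1-12-3-7-5-6-9-2-8 2-6 23-10 29-22 40-13 14-7 5-5-2-7-13-13-9-6-16-5-4-4 1-8 7-11 8-8 14-10 4-5-1-7-4-8-8-9-5-3-6 2-13 13-35 20-13 6-13 4-15-1-33-8-28-14-12 2-17 12-16 19-3 10 4 20-2 7-9 4-17 2"/></g><g data-elev="700"><path d="M440 527l-1-5-5-5-37-21-36-35-30-15-16-4-5 1-3 3-5 19-4 6-7 4-16 5-6 5-19 32-3 10"/><path d="M339 381l6 0 4-4-1-8-6-5-5 2-2 5 0 6z"/><path d="M17 312l22 0 5-2 2-5-2-6-6-4-8-2-13-1"/><path d="M469 170l-8-5-4-8 1-6 5-4 8 1 4 6-1 11-3 4z"/><path d="M527 35l-8 2-6 3-6 5-4 8-1 12 5 28-1 6-4 6-8 4-19-6-6 0-6 2-7 6-11 19-12 9-2 6 8 20 1 18 2 8 5 7 16 10 11 27 8 14 7 7 8 6 20 11 10 3"/></g>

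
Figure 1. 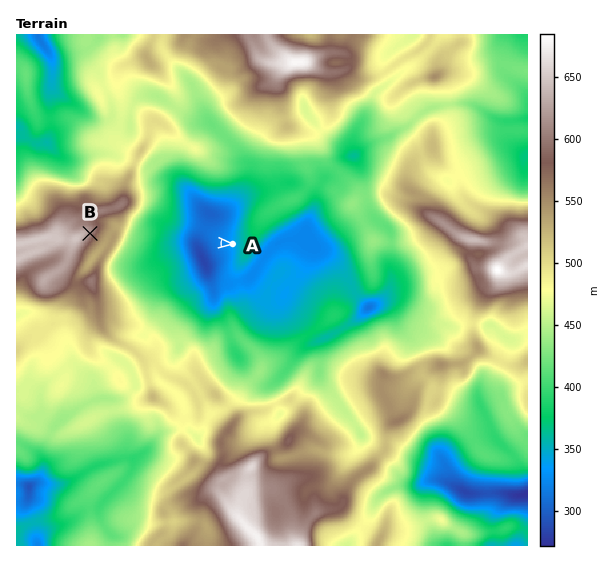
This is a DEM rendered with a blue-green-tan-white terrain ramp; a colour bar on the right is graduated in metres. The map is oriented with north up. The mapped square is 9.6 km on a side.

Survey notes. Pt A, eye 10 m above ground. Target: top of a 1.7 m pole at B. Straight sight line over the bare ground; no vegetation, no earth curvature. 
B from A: seen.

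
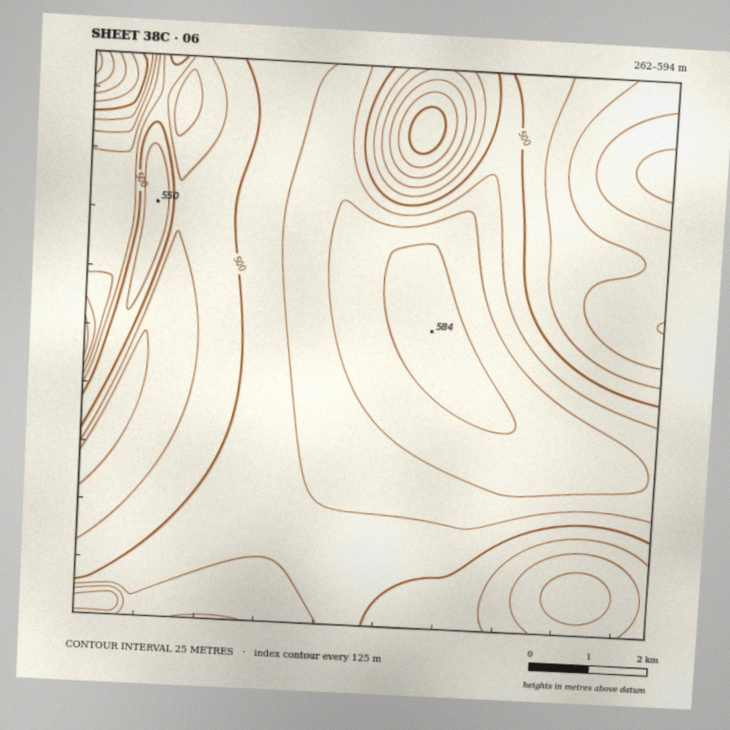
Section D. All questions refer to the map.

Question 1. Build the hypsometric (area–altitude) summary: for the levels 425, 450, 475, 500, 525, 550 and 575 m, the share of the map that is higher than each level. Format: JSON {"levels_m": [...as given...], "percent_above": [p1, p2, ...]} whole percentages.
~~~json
{"levels_m": [425, 450, 475, 500, 525, 550, 575], "percent_above": [94, 85, 71, 55, 33, 16, 4]}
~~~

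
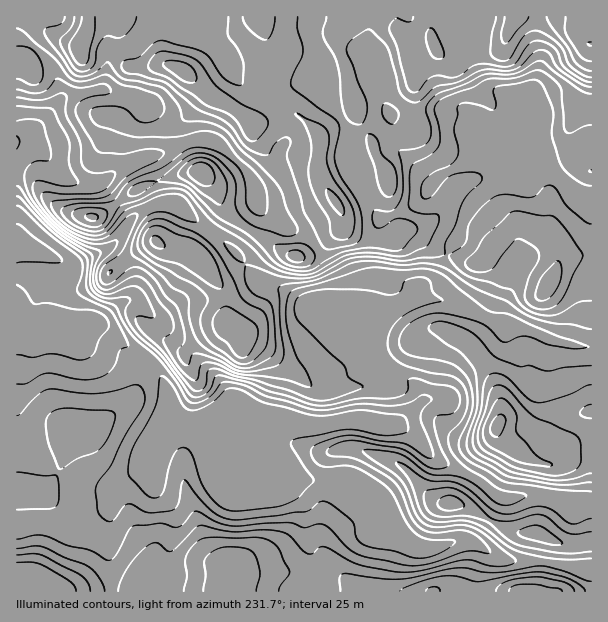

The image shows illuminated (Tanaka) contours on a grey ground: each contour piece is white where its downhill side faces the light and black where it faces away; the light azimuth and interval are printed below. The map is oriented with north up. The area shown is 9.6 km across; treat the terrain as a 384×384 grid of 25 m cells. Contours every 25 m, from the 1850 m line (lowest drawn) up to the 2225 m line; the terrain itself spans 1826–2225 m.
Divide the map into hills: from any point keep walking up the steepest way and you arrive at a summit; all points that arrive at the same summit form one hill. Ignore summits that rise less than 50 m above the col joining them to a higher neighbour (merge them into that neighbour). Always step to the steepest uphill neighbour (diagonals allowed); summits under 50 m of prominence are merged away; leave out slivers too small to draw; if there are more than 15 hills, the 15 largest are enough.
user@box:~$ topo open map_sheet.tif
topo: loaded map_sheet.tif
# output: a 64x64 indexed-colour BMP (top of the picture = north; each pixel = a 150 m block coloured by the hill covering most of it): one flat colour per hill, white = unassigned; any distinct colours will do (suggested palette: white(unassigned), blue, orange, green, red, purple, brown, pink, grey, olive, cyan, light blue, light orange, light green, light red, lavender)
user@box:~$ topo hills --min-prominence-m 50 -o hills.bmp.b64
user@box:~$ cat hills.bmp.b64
<image width="64" height="64" href="data:image/bmp;base64,Qk12CAAAAAAAAHYAAAAoAAAAQAAAAEAAAAABAAQAAAAAAAAIAAATCwAAEwsAABAAAAAAAAAA////ALR3HwAOf/8ALKAsACgn1gC9Z5QAS1aMAMJ34wB/f38AIr28AM++FwDox64AeLv/AIrfmACWmP8A1bDFALu7u7u7ZmZoiIiIiIiIiIiGZmZmZmZmZmZmZmZmZmZmu7u7u7tmZmaIiIiIiIiIiIhmZmZmZmZmZmZmZmZmZma7u7u7u2ZmZmiIiIiIiIiIiGZmZmZmZmZmZmZmZmZmZbu7u7u7ZmZmaIiIiIiIiIiGZmZmZmZmZmZmZmVVVVVVu7u7u7tmZmZoiIiIiIiIiIZmZmZmZmZmZmZVVVVVVVW7u7u7u2ZmZmiIiIiIiIiIZmZmZmZmVVVmZVVVVVVVVbu7u7u7ZmZmaIiIiIiIiIhmZmZmZlVVVVVVVVVVVVVVG7EREbtmZmZmiIiIiIiIiGZmZmZlVVVVVVVVVVVVVVURERERG2ZmZmaIiIiIiIiIZmZmZmVVVVVVVVVVVVVVVRERERERZmZmaIiIiIiIiIhmZmZlVVVVVVVVVVVVVVVVEREREREWZmaIiIiIiIiIhmZmZlVVVVVVVVVVRVVUREQRERERERZmZoiIiIiIiIhmZmZVVVVVVVVVVURERERERBEREREREWZoiIiIiIiIhmZVVVVVVVVVVVVUREREREREEREREREREWiIiIiIhVVVVVVVVVVVVVVVVEREREREREQRERERERERGIiIiIVVVVVVVVVVVVVVVVRERERERERERBEREREREREYiIiIVVVVVVVVVVVVVVVVREREREREREREERERERERERGIiIhVVVVVVVVVVVVVVVREREREREREREQREREREREREYiIhVVVVVVVVVVVVVVVRERERERERERERBERERERERERGIEVVVVVVVVVVVVVVUREREREREREREREEREREREREREREREVUzMzMzMzMzMzNEREREREREREREQREREREREREREREREzMzMzMzMzMzMzRERERERERERERBERERERERERERERETMzMzMzMzMzMzM0REREREREREREERERERERERERERETMzMzMzMzMzMzMzREREREREREREQRERERERERERERERMzMzMzMzMzMzMzRERERERERERERBERERERERERERERMzMzMzMzMzMzM0REREREREREREREERERERERERERETMzMzMzMzMzMzM0REREREREREREREQRERERERERERETMzMzMzMzMzMzM0RERERERERERERERBERERERERERETMzMzMzMzMzMzMzRERERERERERERER3ERERERERERETMzMzMzMzMzMzMzRERERERERERERHd3cRERERERERETMzMzMzMzMzMzMzJERERERERERHd3d3dxERERERERETMzMzMzMzMzMzMyIhREREREREd3d3d3d3ERERERERETMzMzMzMzMzMzMSIiERRERERHd3d3d3d3cRERERERETMzMzMzMzMzMxERIiIhERREd3d3d3d3d3dxERERERERMzMzMzMzMzMxERESIiEREXd3d3d3d3d3d3EREREREREzMzMzMzMzERERESIiIRERF3d3d3d3d3d3cRERERERETMzMzMzMzERERERIiIhERERd3d3d3d3d3dxERERERETMzMzMzMzEREREREiIhEREREXd3d3d3d3d3ERERERETMzMzMzMzMREREREiIiIRERERd3d3d3d3d3cRERERERMzMzMzMzMREREREiIiIhERERF3d3d3d3d3dxERERERETMzMzMzmZEREREiIiIiERERERd3d3d3d3d3ERERERERMzMzMzmZmRERIiIiIiIRERERF3d3d3d3d3cRERERERETMzMzmZmZERIiIiIiIhERERERd3d3d3d3dxEREREREREzMzmZmZmSIiIiIiIiERERERF3d3d3d3d3ERERERERERGZmZmZmZIiIiIiIiERERERERd3d3d3d3cREREREREREZmZmZmZkiIiIiIiIREREREREXd3d3d3ERERERERERERmZmZmZkiIiIiIiIRERERERERF3d3d3ERERERERERERmZmZmZmSIiIiIiIhERERERERERF3d3ERERERERERERGZmZmZmSIiIiIiIhEREREREREREXdxEREREREREREREpmZmZmSIiIiIiIiERERERERERERFxERERERERERERESIimZmSIiIiIiIiIRERERERERERERERERERERERERERIiIiIiIiIiIiIiIhEREREREREREREREREREREREREREiIiIiIiIiIiIiIiERERERERERERERERERERERERERESIiIiIiIiIiIiIiERERERERERERERERERERERERERERIiIiIiIiIiIiIiEREREREREREREREREREREREREREREiIiIiIiIiIiIiIREREREREREREREREREREREaqhESIiIiIiIiIiIiIiIRERERERERERERERERERERERqqqiIiIiIiIiIiIiIiIRERERERERERERERERERERERqqqqIiIiIiIiIiIiIiIhERERERERERERERERERERERGqqqoiIiIiIiIiIiIiIiERERERERERERERERERERERGqqqqiIiIiIiIiIiIiIiIRERERERERERERERERERERGqqqqqqiIiIiIiIiIiIiIhERERERERERERERERERERqqqqqqqqqiIiIiIiIiIiIiERERERERERERERERERERGqqqqqqqqqoiIiIiIiIiIiIREREREREREREREREREREaqqqqqqqqqhERIiIiIiIiIhERERERERERERERERERER"/>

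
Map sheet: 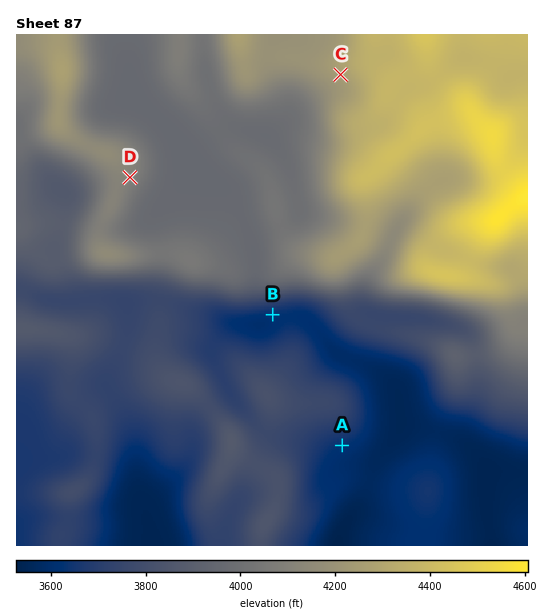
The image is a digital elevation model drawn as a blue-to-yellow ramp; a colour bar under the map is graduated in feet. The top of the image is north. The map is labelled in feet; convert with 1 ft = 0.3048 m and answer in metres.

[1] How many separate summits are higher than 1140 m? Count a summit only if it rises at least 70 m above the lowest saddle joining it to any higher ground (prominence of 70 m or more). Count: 1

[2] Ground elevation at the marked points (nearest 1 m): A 1106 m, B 1105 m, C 1295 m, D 1247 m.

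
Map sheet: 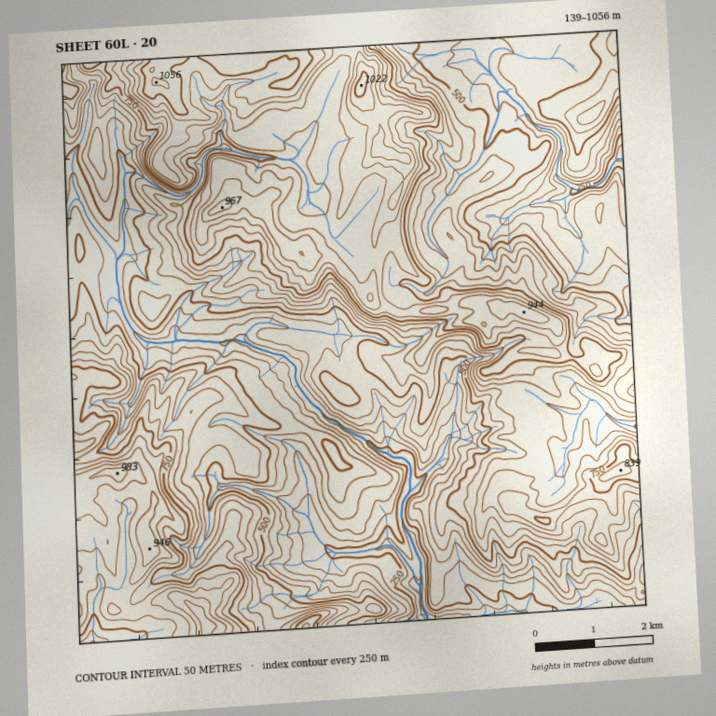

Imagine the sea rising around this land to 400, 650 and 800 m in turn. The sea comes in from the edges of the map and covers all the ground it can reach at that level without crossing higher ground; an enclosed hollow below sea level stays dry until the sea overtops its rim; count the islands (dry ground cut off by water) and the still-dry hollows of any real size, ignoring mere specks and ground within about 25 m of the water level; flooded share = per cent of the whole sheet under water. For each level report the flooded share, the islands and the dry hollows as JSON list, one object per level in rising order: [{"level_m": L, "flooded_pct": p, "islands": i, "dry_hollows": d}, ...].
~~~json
[{"level_m": 400, "flooded_pct": 14, "islands": 0, "dry_hollows": 0}, {"level_m": 650, "flooded_pct": 61, "islands": 0, "dry_hollows": 0}, {"level_m": 800, "flooded_pct": 78, "islands": 1, "dry_hollows": 0}]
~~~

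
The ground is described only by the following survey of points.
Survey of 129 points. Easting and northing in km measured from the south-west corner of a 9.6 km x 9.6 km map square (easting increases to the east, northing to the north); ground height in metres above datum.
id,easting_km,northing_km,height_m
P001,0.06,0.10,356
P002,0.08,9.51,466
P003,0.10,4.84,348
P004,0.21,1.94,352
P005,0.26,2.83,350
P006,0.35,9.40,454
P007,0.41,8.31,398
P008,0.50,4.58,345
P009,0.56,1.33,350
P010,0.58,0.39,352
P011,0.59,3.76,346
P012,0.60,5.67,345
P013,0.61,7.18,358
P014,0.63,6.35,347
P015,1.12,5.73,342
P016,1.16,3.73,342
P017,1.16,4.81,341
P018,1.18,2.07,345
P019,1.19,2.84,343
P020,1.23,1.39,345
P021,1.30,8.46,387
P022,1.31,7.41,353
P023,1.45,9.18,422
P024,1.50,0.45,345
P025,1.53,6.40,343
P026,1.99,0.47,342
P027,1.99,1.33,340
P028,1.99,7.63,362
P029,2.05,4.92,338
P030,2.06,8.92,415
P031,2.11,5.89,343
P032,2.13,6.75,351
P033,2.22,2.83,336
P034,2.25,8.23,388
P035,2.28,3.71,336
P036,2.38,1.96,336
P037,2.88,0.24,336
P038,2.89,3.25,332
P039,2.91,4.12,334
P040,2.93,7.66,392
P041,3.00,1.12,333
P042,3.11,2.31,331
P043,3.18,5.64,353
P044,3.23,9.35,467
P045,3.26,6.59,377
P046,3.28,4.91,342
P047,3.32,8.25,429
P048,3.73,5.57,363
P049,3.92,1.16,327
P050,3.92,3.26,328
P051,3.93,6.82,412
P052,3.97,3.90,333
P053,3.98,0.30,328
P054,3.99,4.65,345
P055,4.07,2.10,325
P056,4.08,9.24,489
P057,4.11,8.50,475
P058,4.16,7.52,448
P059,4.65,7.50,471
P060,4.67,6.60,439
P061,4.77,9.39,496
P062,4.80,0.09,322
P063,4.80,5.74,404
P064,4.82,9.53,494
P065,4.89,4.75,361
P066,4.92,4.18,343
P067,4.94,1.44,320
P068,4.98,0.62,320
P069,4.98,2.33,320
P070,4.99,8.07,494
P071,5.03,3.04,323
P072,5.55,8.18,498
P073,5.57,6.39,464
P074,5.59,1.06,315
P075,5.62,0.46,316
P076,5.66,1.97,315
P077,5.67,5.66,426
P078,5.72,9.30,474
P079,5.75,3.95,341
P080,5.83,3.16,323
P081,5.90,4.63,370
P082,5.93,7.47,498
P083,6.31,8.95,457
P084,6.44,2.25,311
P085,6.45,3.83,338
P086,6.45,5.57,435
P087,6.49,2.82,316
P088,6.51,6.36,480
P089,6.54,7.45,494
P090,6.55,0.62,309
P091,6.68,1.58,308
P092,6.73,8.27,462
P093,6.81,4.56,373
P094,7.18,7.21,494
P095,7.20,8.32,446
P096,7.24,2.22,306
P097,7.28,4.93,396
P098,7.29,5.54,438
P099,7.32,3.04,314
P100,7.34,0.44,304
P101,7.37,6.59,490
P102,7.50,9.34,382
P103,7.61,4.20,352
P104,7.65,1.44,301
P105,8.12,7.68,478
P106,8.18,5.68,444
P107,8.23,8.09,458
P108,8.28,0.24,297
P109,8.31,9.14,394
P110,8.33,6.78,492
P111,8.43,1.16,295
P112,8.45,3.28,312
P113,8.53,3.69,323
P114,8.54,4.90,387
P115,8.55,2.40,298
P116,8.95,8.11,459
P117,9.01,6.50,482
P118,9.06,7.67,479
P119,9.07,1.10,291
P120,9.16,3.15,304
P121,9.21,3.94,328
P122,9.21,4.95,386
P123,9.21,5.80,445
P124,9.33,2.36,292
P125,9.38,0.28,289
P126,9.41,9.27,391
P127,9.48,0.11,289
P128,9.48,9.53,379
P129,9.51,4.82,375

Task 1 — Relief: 287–499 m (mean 375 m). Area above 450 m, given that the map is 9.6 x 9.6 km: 16.9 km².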